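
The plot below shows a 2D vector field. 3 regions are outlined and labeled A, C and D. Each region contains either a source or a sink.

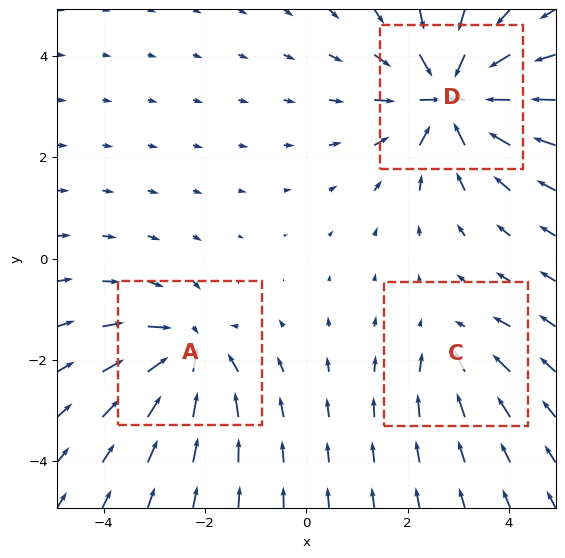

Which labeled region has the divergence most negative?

D

Divergence at each region's feature centre — A: about -4, C: about -2, D: about -6. Region D is most negative.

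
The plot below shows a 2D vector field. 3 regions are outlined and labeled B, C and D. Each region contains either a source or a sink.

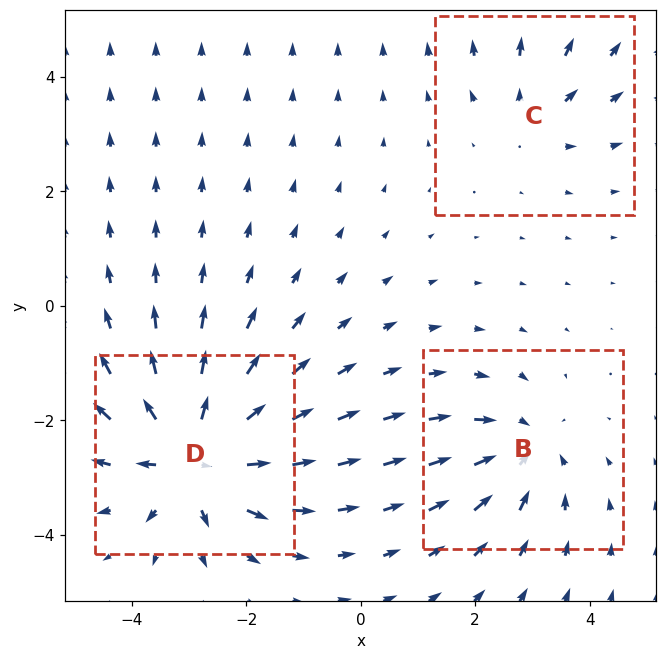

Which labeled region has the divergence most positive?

Divergence at each region's feature centre — B: about -3, C: about +2, D: about +6. Region D is most positive.

D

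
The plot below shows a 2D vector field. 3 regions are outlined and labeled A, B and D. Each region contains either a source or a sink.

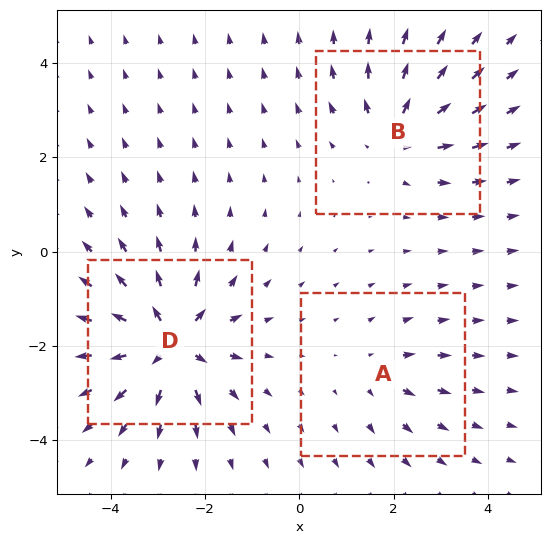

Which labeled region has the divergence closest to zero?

A

Divergence at each region's feature centre — A: about +2, B: about +4, D: about +6. Region A is closest to zero.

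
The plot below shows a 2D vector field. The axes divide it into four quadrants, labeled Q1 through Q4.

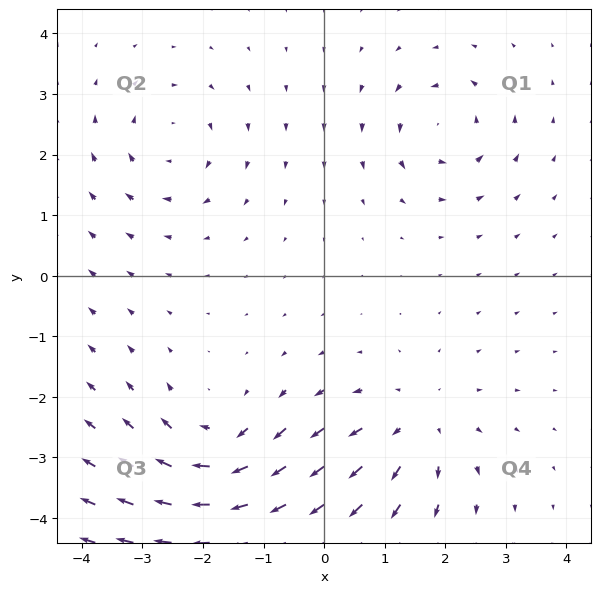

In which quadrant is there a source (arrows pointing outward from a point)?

The source sits at approximately (1.5, -2.5), which lies in quadrant Q4. The divergence there is about +3, positive as expected for a source.

Q4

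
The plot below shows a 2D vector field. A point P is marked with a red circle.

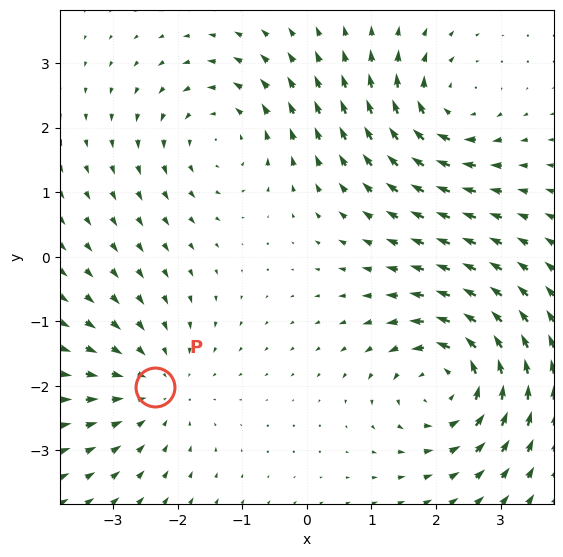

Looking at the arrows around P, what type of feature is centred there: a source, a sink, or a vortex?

At P (-2.3, -2.0) the arrows converge inward. Divergence about -3, curl ≈0 — negative divergence with near-zero curl is a sink.

sink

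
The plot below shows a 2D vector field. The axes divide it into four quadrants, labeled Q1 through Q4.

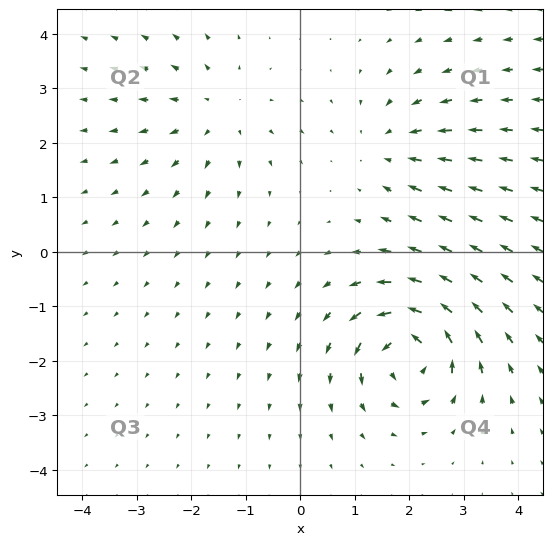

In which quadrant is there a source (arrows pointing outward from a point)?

The source sits at approximately (-1.5, 2.6), which lies in quadrant Q2. The divergence there is about +3, positive as expected for a source.

Q2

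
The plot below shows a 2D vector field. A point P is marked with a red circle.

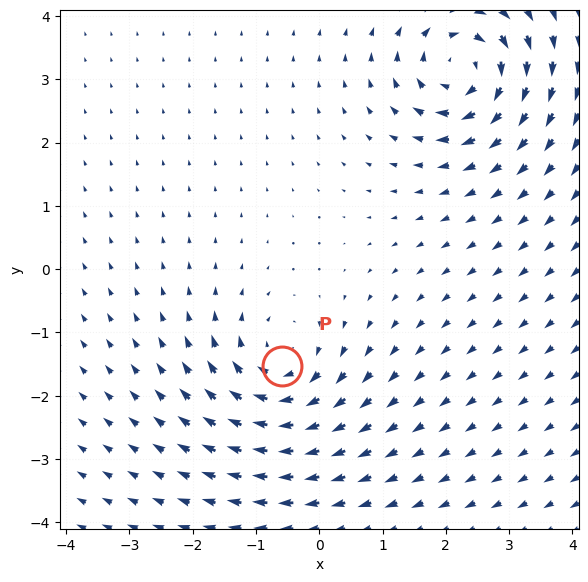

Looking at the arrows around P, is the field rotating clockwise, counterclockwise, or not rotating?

clockwise

Near P at (-0.6, -1.5) the arrows circulate clockwise. The curl (z-component) there is about -4; negative curl means clockwise rotation.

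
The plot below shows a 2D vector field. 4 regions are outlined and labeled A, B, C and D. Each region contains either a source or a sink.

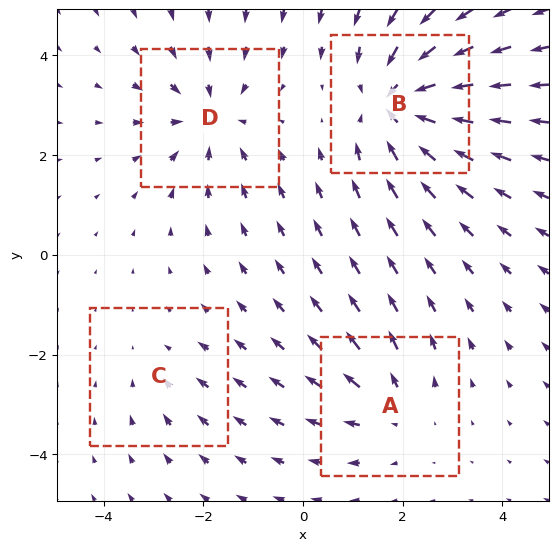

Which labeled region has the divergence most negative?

B

Divergence at each region's feature centre — A: about +3, B: about -6, C: about -2, D: about -4. Region B is most negative.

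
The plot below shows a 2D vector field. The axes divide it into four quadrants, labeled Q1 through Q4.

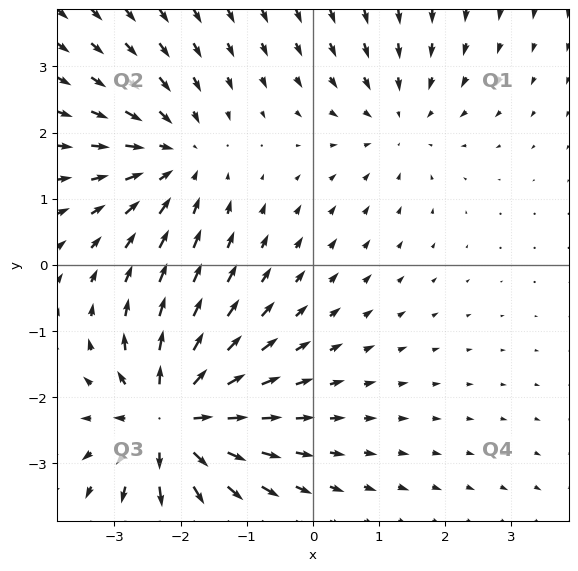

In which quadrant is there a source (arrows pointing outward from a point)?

The source sits at approximately (-2.1, -2.3), which lies in quadrant Q3. The divergence there is about +6, positive as expected for a source.

Q3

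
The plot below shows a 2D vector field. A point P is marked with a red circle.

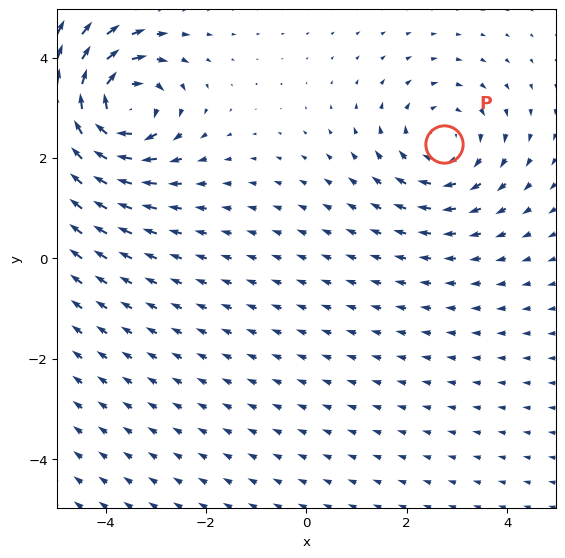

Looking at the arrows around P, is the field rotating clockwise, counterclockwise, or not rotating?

clockwise

Near P at (2.7, 2.3) the arrows circulate clockwise. The curl (z-component) there is about -3; negative curl means clockwise rotation.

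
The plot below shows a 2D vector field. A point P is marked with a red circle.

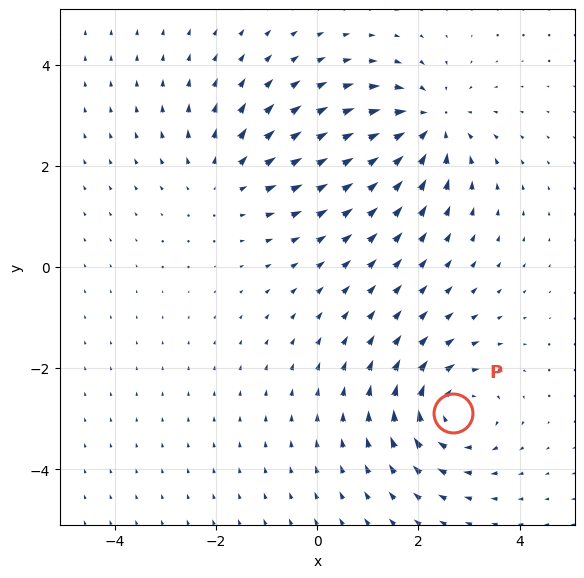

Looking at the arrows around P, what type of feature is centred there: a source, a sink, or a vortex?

At P (2.7, -2.9) the arrows circulate clockwise. Divergence ≈0, curl about -4 — near-zero divergence with nonzero curl is a vortex.

vortex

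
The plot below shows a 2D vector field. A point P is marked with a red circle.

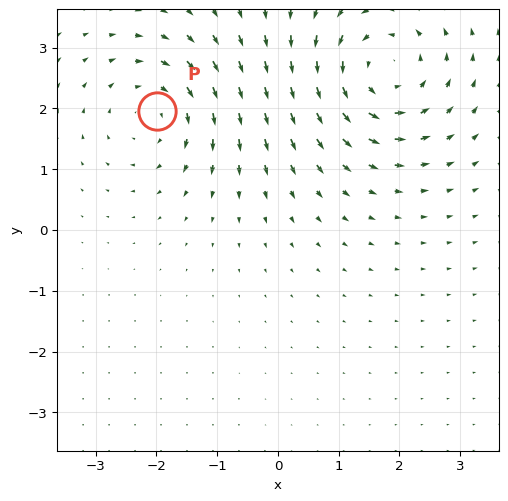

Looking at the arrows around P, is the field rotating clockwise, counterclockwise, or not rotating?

clockwise

Near P at (-2.0, 2.0) the arrows circulate clockwise. The curl (z-component) there is about -4; negative curl means clockwise rotation.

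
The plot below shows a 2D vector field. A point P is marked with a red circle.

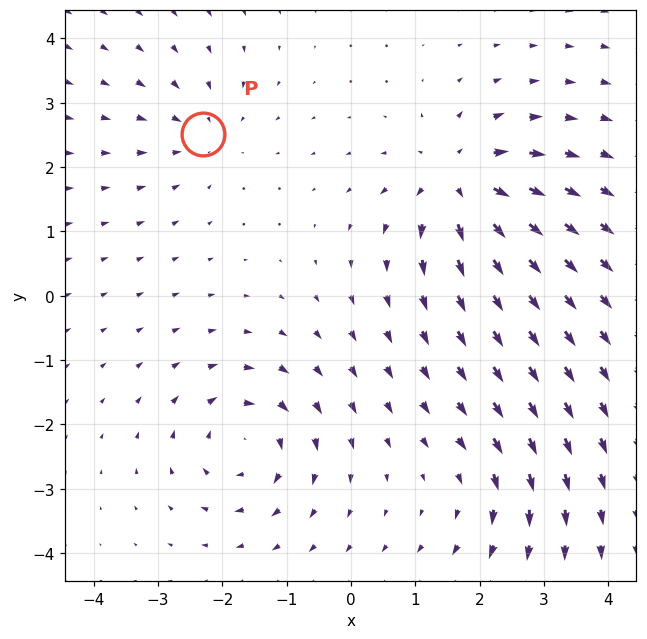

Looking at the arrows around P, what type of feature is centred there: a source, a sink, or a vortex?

sink

At P (-2.3, 2.5) the arrows converge inward. Divergence about -3, curl ≈0 — negative divergence with near-zero curl is a sink.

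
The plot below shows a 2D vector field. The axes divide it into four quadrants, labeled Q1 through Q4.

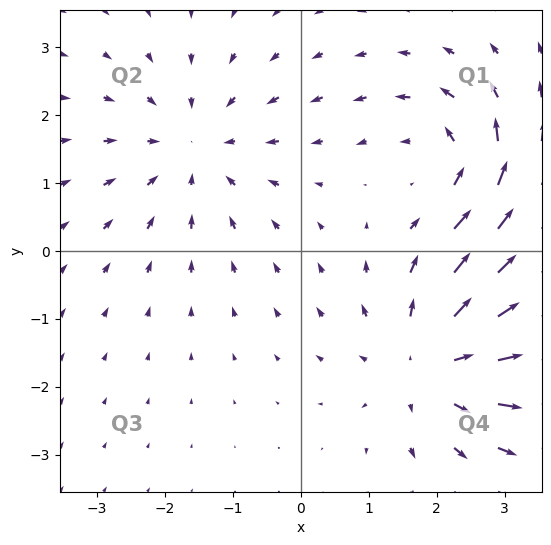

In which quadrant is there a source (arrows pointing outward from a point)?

Q4

The source sits at approximately (2.0, -1.6), which lies in quadrant Q4. The divergence there is about +3, positive as expected for a source.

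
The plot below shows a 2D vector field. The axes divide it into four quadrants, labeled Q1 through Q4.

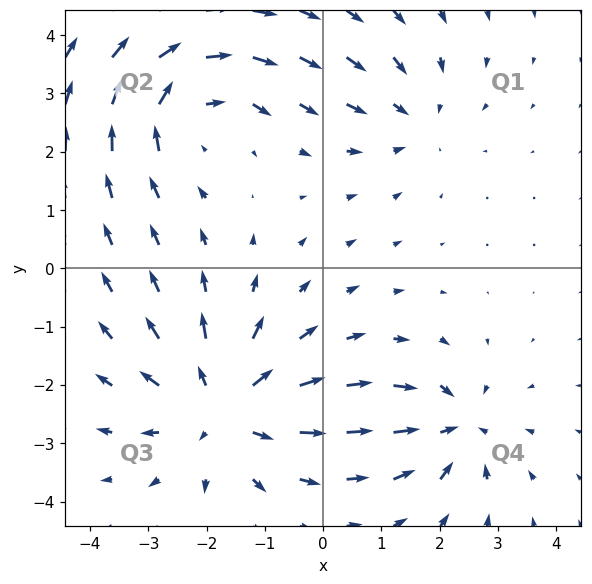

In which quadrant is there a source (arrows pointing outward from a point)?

The source sits at approximately (-1.7, -2.4), which lies in quadrant Q3. The divergence there is about +4, positive as expected for a source.

Q3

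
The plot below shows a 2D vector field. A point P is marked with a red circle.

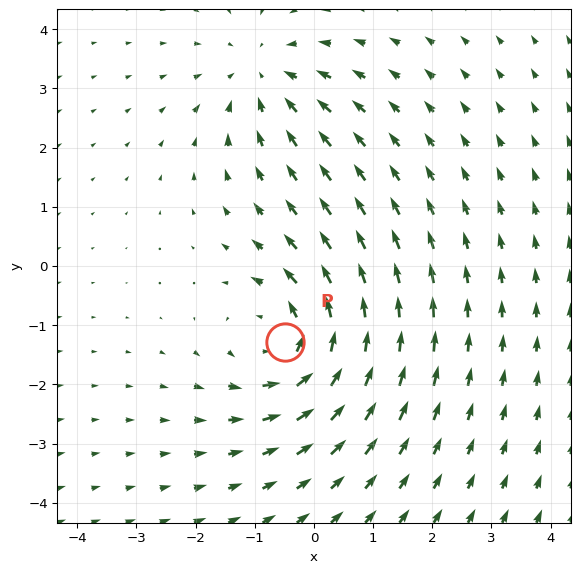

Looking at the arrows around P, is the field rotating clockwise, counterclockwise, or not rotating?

Near P at (-0.5, -1.3) the arrows circulate counterclockwise. The curl (z-component) there is about +3; positive curl means counterclockwise rotation.

counterclockwise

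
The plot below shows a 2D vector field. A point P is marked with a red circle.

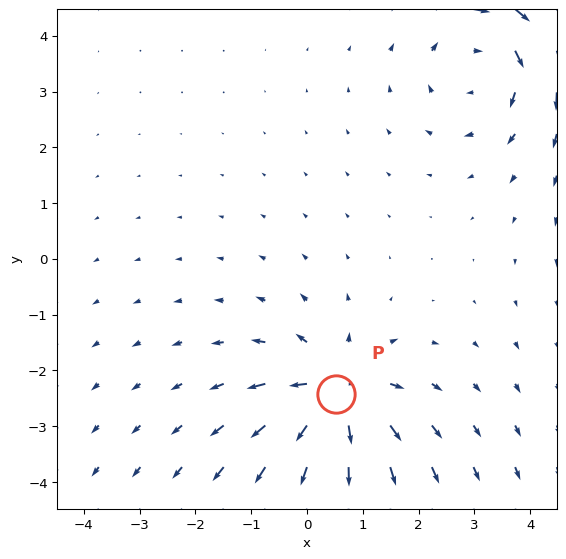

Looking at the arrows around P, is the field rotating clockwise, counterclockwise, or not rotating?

Near P at (0.5, -2.4) the arrows show no circulation. The curl there is ≈0.

not rotating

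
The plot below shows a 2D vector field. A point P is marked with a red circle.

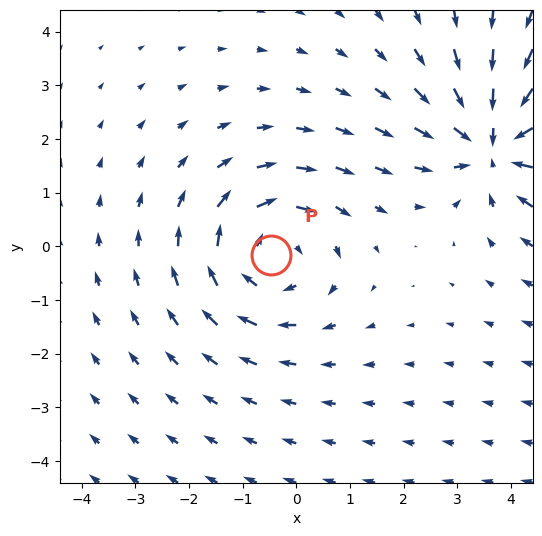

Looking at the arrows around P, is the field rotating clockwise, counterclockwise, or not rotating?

clockwise

Near P at (-0.5, -0.2) the arrows circulate clockwise. The curl (z-component) there is about -3; negative curl means clockwise rotation.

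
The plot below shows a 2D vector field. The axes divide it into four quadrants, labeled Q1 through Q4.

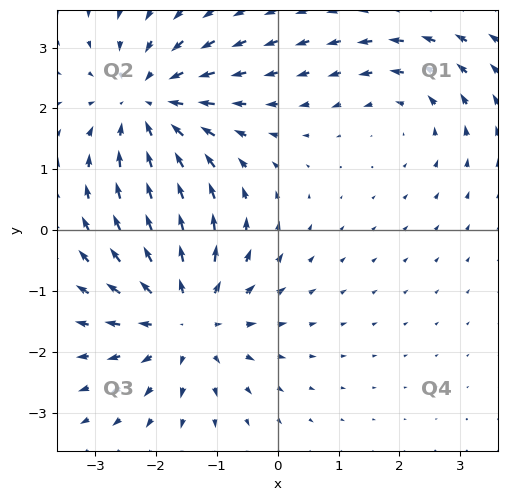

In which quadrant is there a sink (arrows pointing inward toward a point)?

Q2

The sink sits at approximately (-2.1, 2.1), which lies in quadrant Q2. The divergence there is about -4, negative as expected for a sink.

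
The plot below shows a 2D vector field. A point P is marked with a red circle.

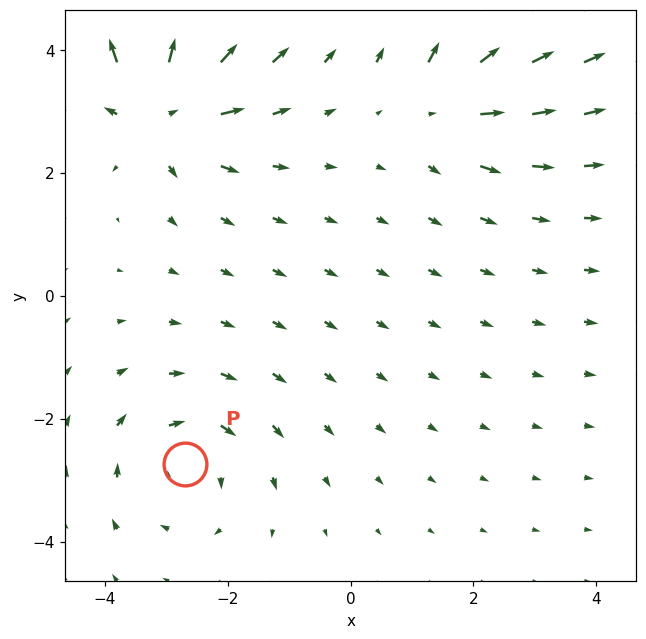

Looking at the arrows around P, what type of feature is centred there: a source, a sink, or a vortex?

At P (-2.7, -2.7) the arrows circulate clockwise. Divergence ≈0, curl about -3 — near-zero divergence with nonzero curl is a vortex.

vortex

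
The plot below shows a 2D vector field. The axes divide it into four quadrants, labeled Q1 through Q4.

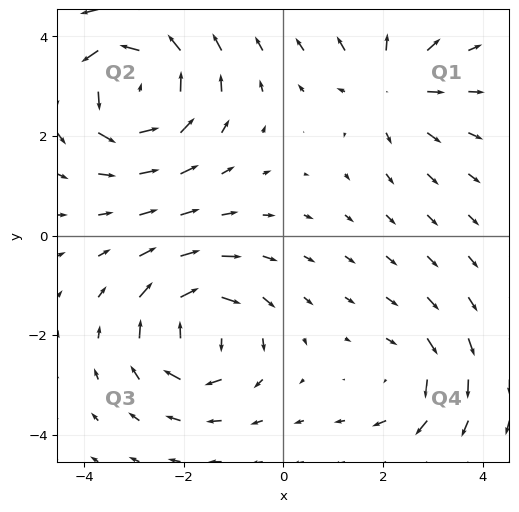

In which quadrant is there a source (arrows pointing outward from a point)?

Q1

The source sits at approximately (2.2, 3.0), which lies in quadrant Q1. The divergence there is about +3, positive as expected for a source.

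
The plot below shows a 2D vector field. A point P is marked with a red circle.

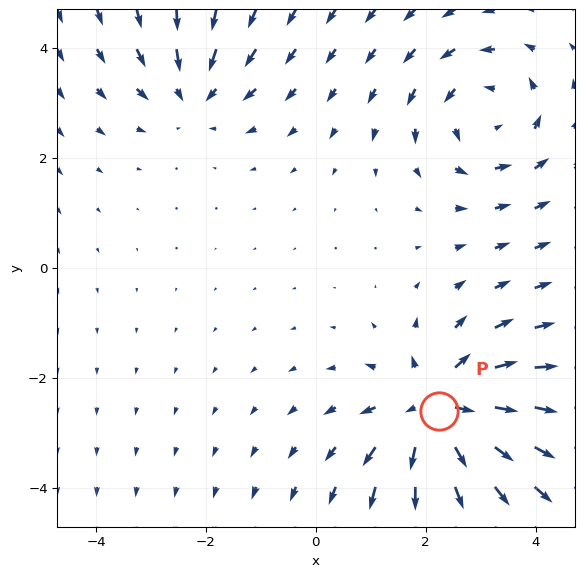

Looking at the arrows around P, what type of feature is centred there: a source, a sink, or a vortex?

source

At P (2.2, -2.6) the arrows spread outward. Divergence about +5, curl ≈0 — positive divergence with near-zero curl is a source.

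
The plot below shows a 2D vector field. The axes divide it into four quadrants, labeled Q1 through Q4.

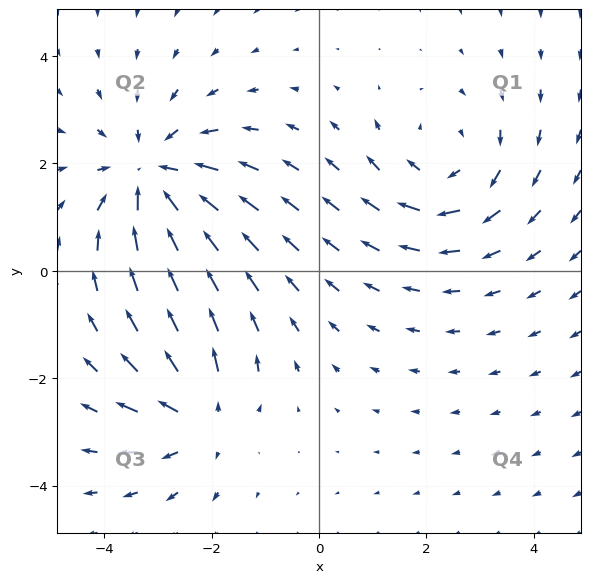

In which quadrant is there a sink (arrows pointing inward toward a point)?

The sink sits at approximately (-3.1, 1.8), which lies in quadrant Q2. The divergence there is about -3, negative as expected for a sink.

Q2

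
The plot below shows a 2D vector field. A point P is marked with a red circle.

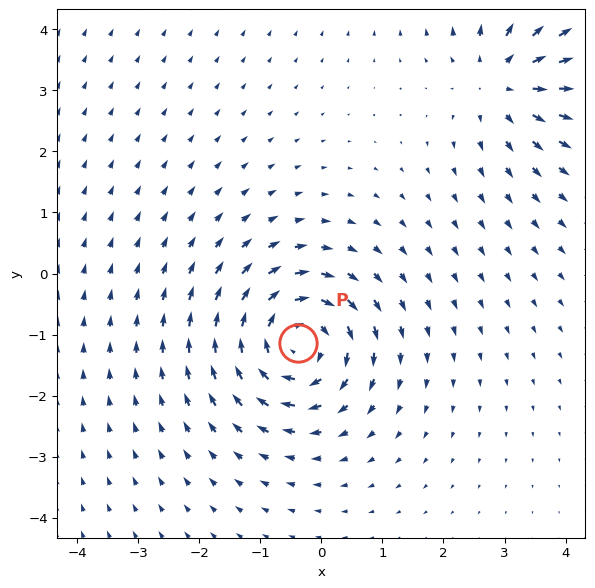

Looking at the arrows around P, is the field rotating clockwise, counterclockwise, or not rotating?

Near P at (-0.4, -1.1) the arrows circulate clockwise. The curl (z-component) there is about -5; negative curl means clockwise rotation.

clockwise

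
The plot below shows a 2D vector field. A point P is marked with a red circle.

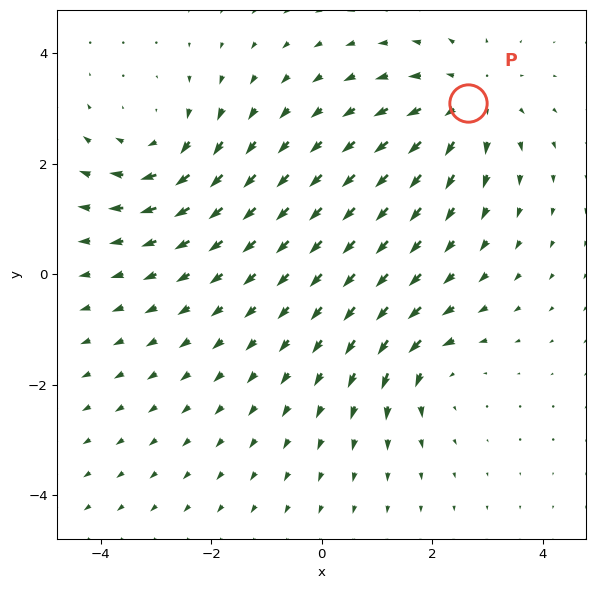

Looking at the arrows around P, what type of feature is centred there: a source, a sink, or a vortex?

At P (2.6, 3.1) the arrows spread outward. Divergence about +4, curl ≈0 — positive divergence with near-zero curl is a source.

source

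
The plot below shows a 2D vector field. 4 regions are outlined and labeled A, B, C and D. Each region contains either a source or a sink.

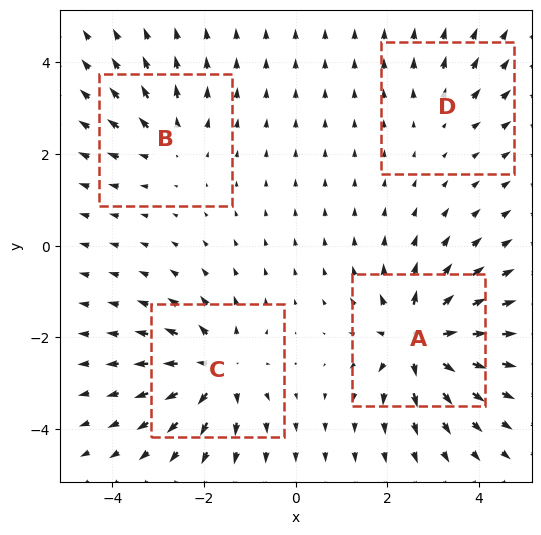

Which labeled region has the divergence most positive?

A

Divergence at each region's feature centre — A: about +8, B: about +4, C: about +6, D: about +2. Region A is most positive.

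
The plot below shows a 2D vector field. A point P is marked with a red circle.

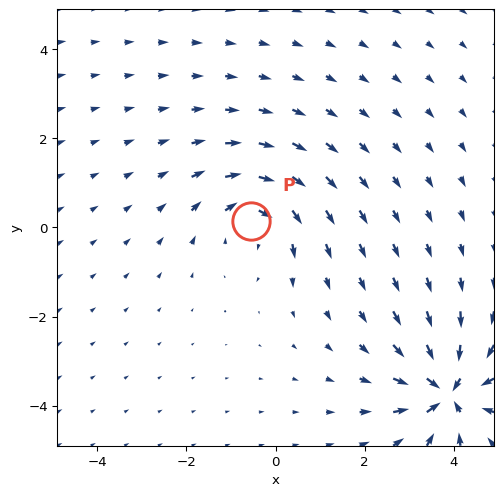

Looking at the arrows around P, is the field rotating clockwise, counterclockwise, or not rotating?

Near P at (-0.5, 0.1) the arrows circulate clockwise. The curl (z-component) there is about -4; negative curl means clockwise rotation.

clockwise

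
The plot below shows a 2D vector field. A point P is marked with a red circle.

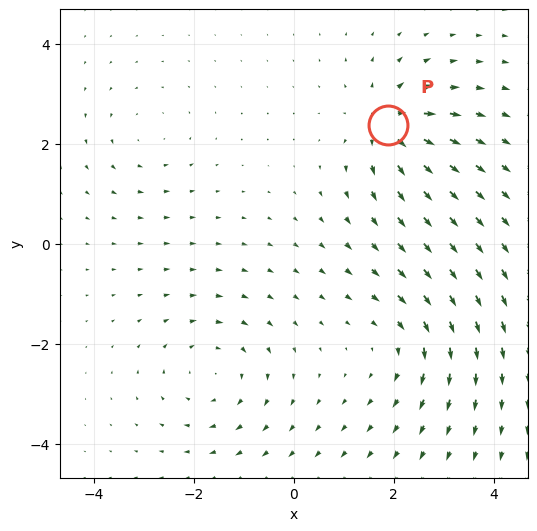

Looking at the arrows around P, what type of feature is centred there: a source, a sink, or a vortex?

At P (1.9, 2.4) the arrows spread outward. Divergence about +7, curl ≈0 — positive divergence with near-zero curl is a source.

source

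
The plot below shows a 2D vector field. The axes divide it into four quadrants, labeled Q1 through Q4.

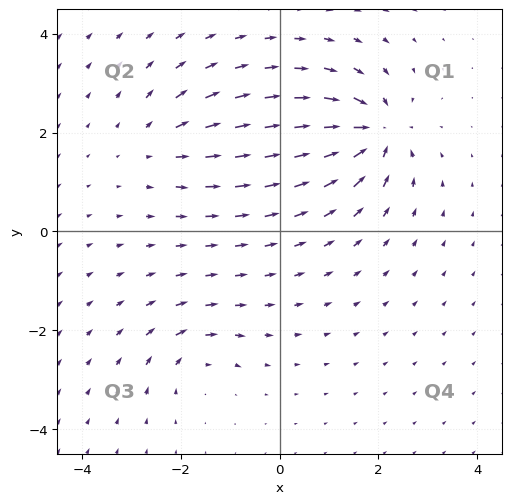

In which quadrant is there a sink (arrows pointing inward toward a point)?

Q1

The sink sits at approximately (1.9, 2.0), which lies in quadrant Q1. The divergence there is about -7, negative as expected for a sink.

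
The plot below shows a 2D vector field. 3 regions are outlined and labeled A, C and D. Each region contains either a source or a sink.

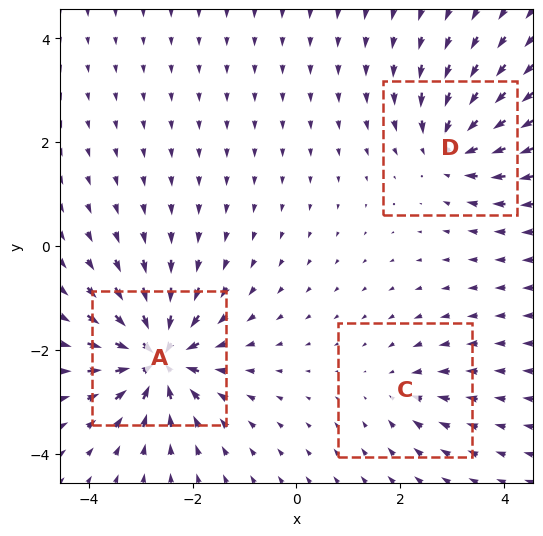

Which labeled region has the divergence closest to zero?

Divergence at each region's feature centre — A: about -7, C: about -2, D: about -4. Region C is closest to zero.

C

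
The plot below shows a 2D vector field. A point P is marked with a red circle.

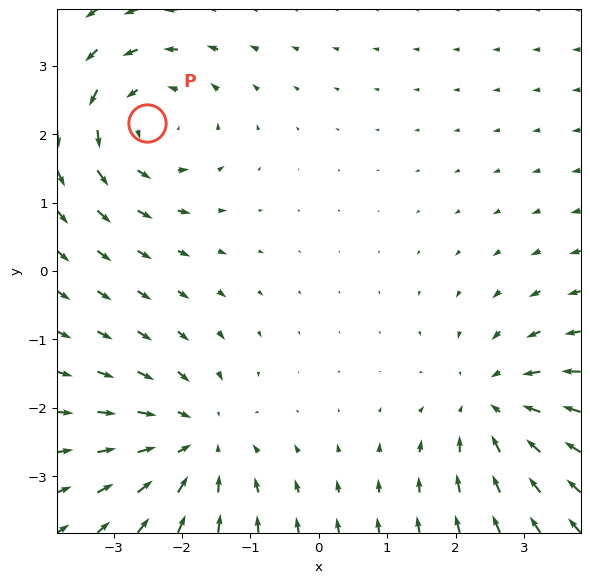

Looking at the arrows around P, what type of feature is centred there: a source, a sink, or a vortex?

vortex

At P (-2.5, 2.2) the arrows circulate counterclockwise. Divergence ≈0, curl about +4 — near-zero divergence with nonzero curl is a vortex.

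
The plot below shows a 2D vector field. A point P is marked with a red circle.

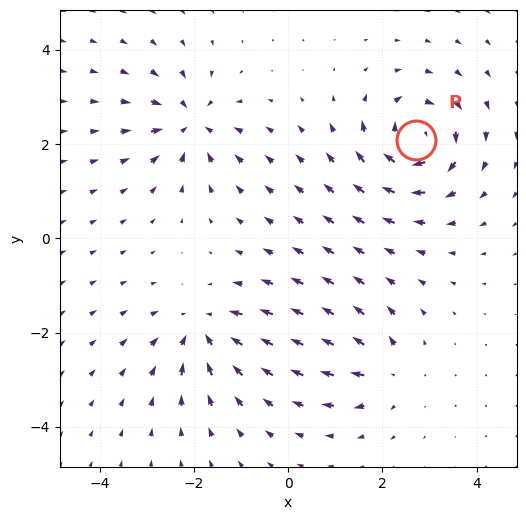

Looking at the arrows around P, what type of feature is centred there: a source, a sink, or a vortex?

vortex

At P (2.7, 2.1) the arrows circulate clockwise. Divergence ≈0, curl about -6 — near-zero divergence with nonzero curl is a vortex.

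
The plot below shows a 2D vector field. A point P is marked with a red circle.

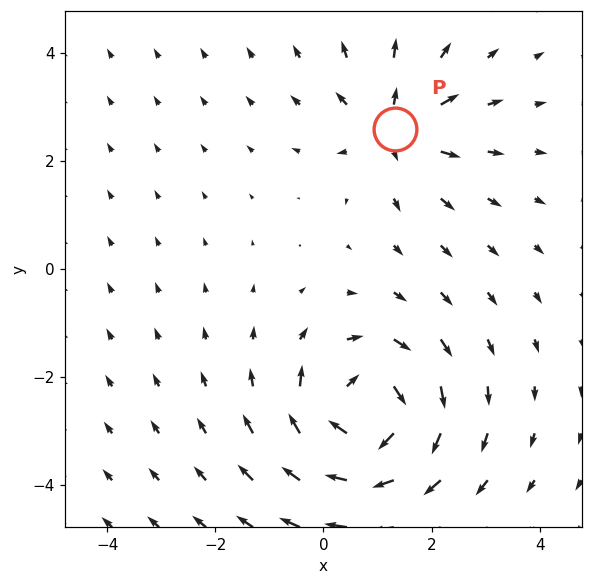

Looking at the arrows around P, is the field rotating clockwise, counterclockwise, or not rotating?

not rotating

Near P at (1.3, 2.6) the arrows show no circulation. The curl there is ≈0.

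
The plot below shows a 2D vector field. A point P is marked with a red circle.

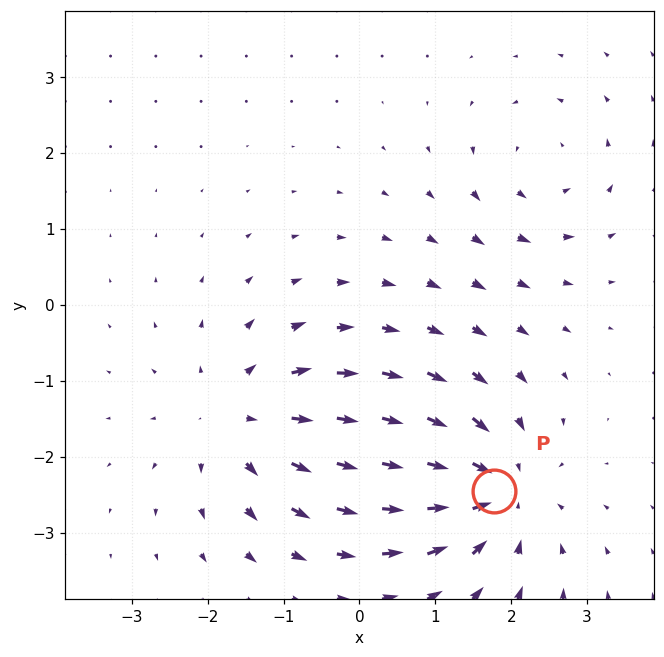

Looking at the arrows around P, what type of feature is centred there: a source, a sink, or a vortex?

sink

At P (1.8, -2.4) the arrows converge inward. Divergence about -5, curl ≈0 — negative divergence with near-zero curl is a sink.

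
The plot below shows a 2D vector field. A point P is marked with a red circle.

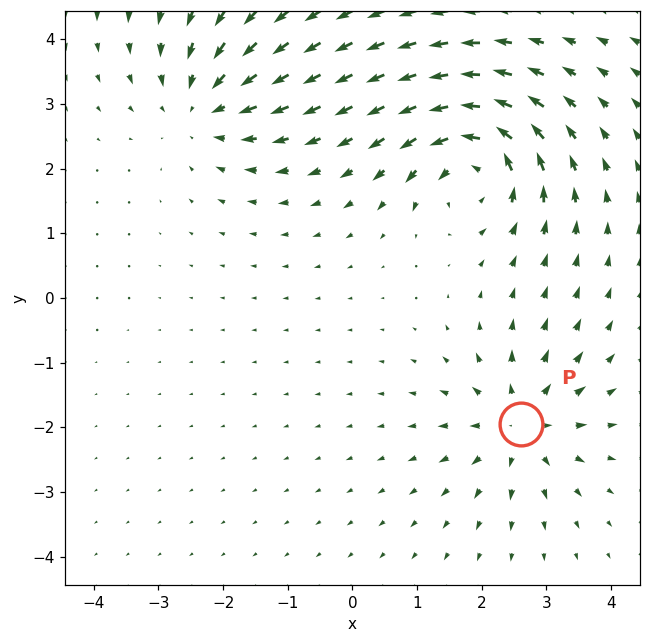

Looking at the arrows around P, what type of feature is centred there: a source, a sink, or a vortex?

source

At P (2.6, -2.0) the arrows spread outward. Divergence about +4, curl ≈0 — positive divergence with near-zero curl is a source.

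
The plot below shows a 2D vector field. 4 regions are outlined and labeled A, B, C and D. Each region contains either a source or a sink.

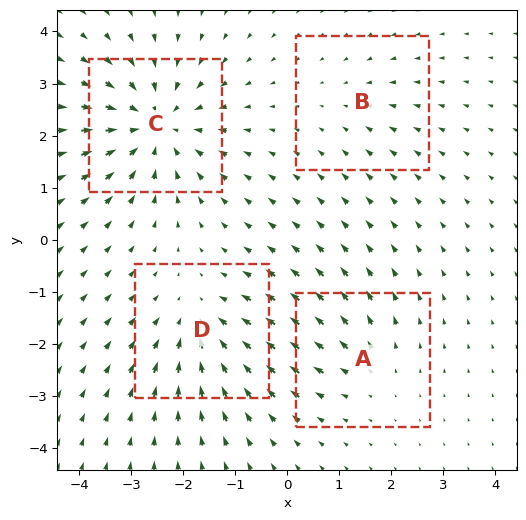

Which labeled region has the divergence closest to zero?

B

Divergence at each region's feature centre — A: about +3, B: about -2, C: about -7, D: about -4. Region B is closest to zero.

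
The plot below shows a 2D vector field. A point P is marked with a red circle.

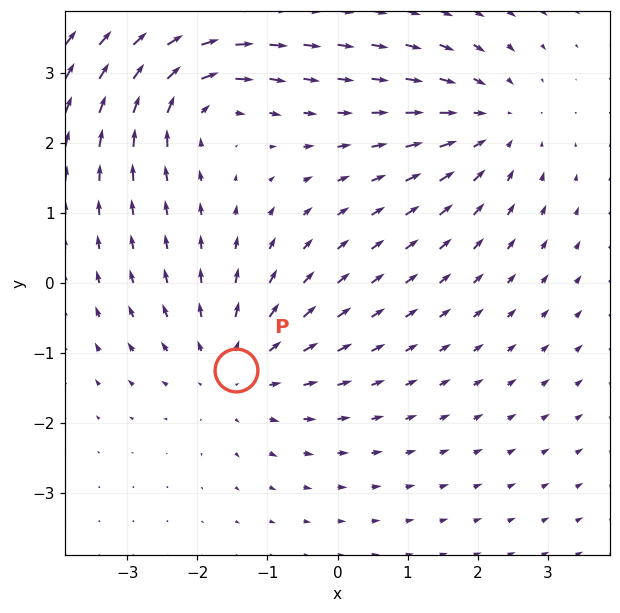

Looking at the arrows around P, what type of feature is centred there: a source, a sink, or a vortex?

source

At P (-1.5, -1.2) the arrows spread outward. Divergence about +3, curl ≈0 — positive divergence with near-zero curl is a source.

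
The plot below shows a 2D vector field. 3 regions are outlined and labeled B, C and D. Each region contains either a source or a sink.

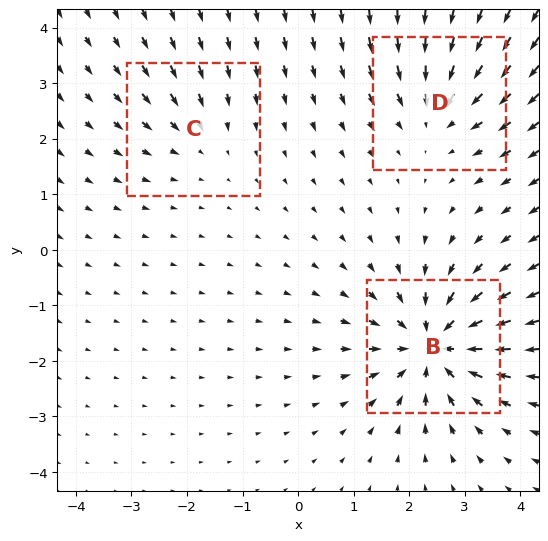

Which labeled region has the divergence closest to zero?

Divergence at each region's feature centre — B: about -6, C: about -2, D: about -4. Region C is closest to zero.

C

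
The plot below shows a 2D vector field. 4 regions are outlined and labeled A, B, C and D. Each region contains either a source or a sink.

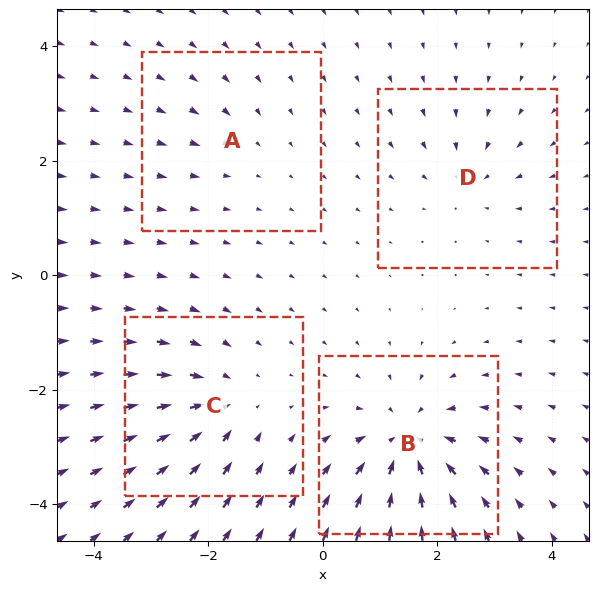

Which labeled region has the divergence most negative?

B

Divergence at each region's feature centre — A: about -2, B: about -8, C: about -5, D: about -4. Region B is most negative.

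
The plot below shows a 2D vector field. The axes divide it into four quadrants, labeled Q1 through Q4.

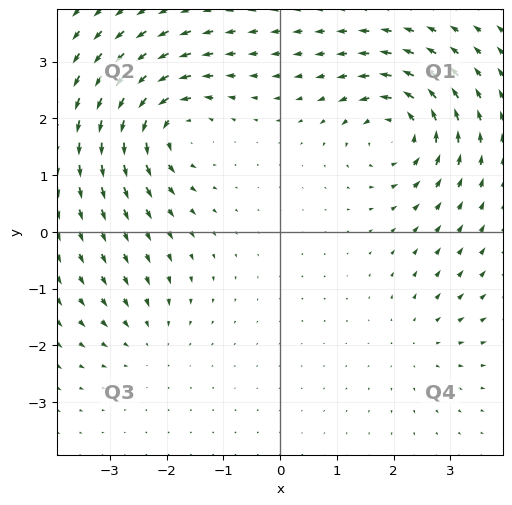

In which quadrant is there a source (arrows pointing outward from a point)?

The source sits at approximately (2.4, -1.9), which lies in quadrant Q4. The divergence there is about +3, positive as expected for a source.

Q4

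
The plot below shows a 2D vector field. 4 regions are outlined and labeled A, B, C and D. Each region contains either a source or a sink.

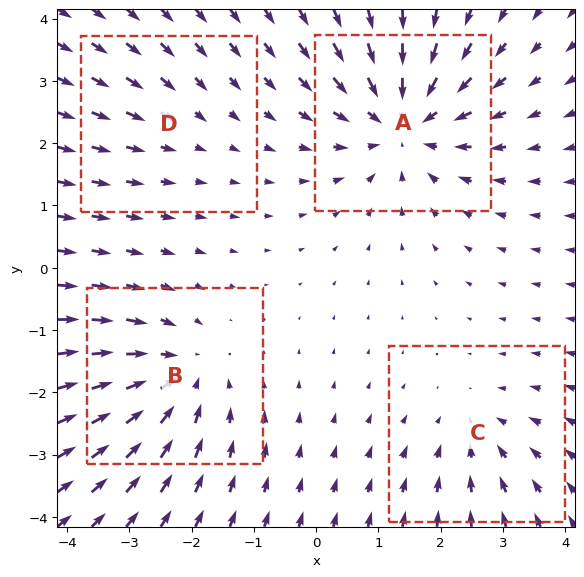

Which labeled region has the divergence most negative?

Divergence at each region's feature centre — A: about -6, B: about -5, C: about -3, D: about -2. Region A is most negative.

A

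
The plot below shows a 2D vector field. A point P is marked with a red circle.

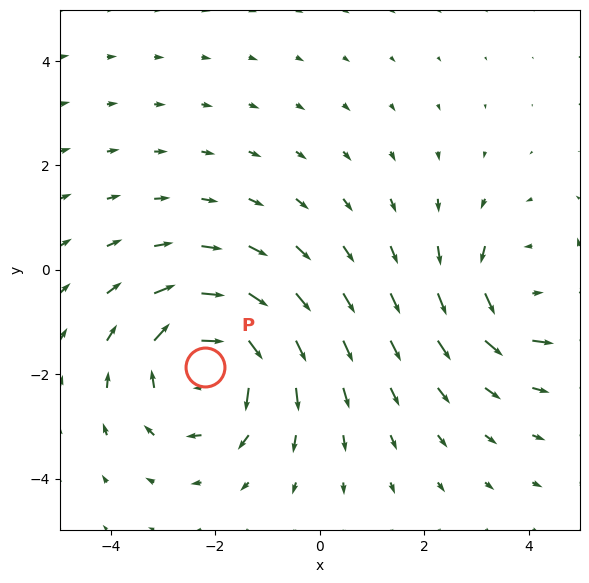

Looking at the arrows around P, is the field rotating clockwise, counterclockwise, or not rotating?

clockwise

Near P at (-2.2, -1.9) the arrows circulate clockwise. The curl (z-component) there is about -4; negative curl means clockwise rotation.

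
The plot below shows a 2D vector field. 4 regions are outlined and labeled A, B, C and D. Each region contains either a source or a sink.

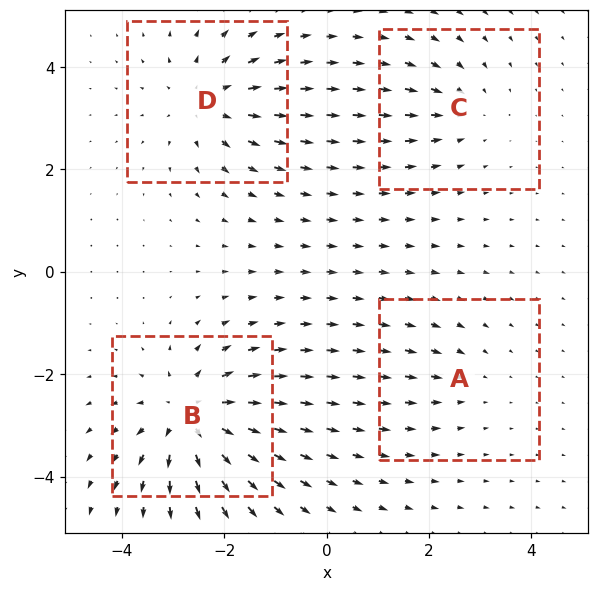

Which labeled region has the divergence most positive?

B

Divergence at each region's feature centre — A: about -2, B: about +6, C: about -3, D: about +5. Region B is most positive.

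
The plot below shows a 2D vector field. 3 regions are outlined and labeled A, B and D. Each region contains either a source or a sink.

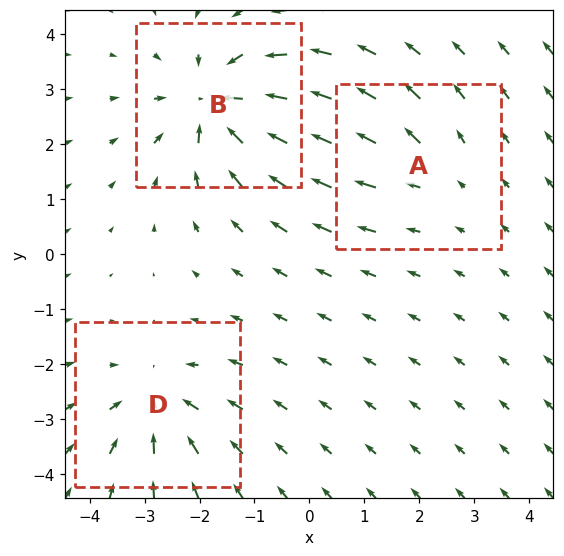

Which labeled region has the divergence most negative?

B

Divergence at each region's feature centre — A: about +2, B: about -5, D: about -4. Region B is most negative.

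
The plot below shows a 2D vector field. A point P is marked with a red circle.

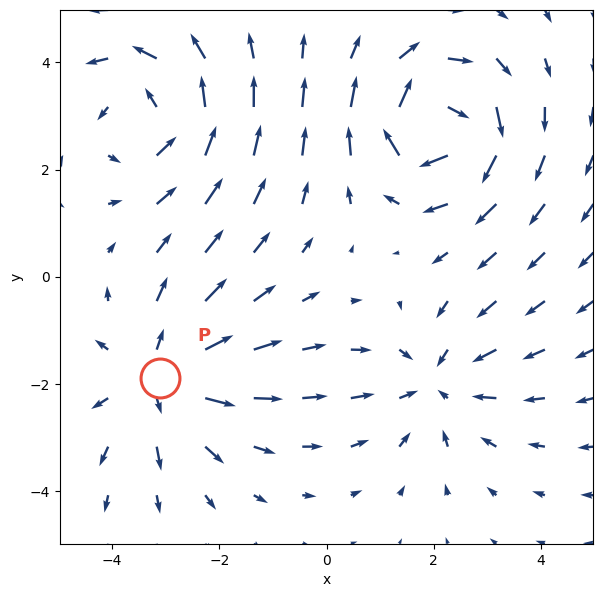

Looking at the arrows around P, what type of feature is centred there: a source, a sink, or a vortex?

source

At P (-3.1, -1.9) the arrows spread outward. Divergence about +4, curl ≈0 — positive divergence with near-zero curl is a source.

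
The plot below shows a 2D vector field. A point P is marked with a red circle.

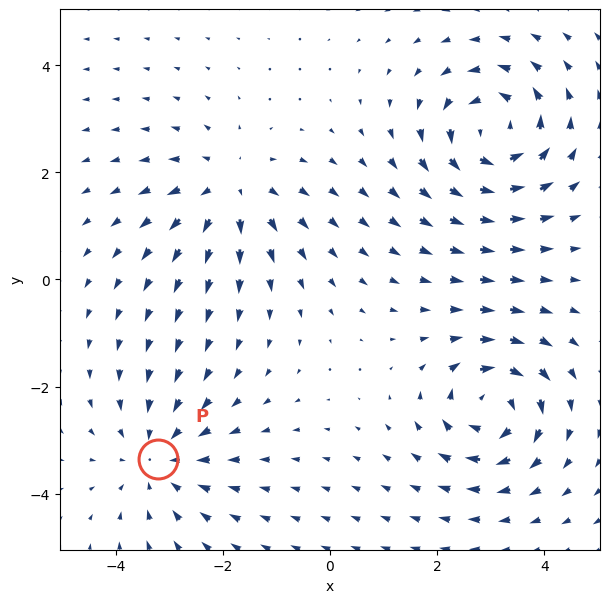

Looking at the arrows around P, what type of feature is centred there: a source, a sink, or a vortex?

sink

At P (-3.2, -3.3) the arrows converge inward. Divergence about -3, curl ≈0 — negative divergence with near-zero curl is a sink.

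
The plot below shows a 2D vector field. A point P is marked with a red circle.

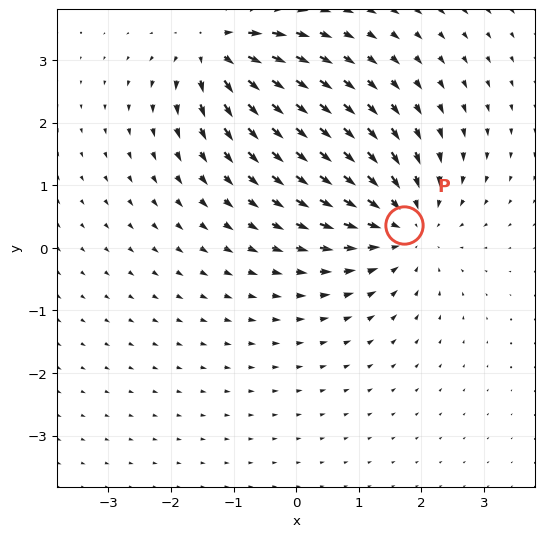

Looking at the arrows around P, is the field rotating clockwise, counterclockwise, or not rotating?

Near P at (1.7, 0.4) the arrows show no circulation. The curl there is ≈0.

not rotating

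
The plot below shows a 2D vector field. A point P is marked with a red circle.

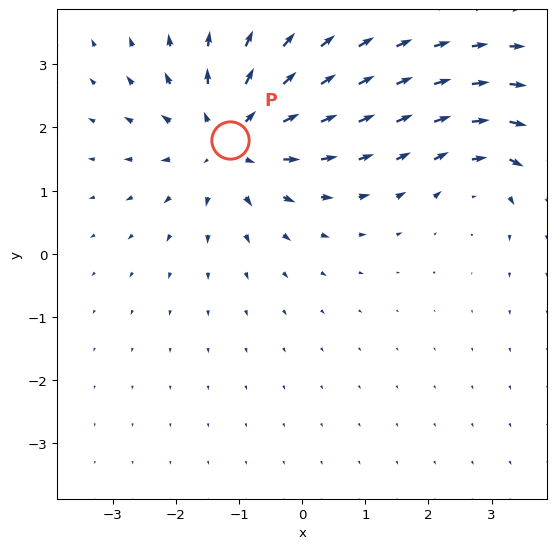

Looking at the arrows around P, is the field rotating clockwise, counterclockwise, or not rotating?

not rotating

Near P at (-1.1, 1.8) the arrows show no circulation. The curl there is ≈0.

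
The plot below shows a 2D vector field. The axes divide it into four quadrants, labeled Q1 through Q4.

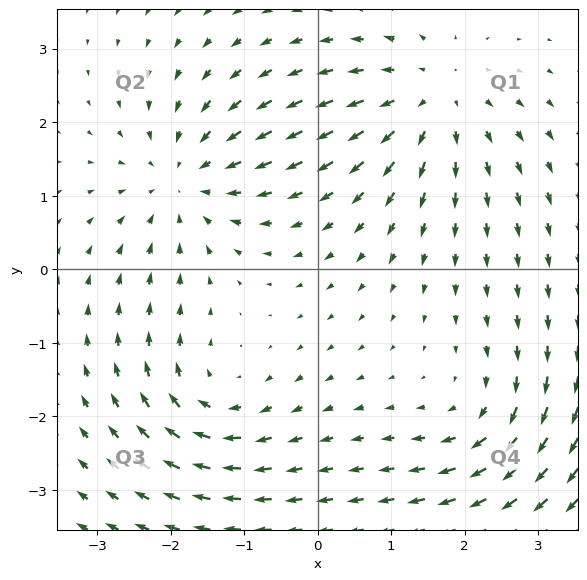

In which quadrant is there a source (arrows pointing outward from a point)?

The source sits at approximately (1.6, 2.3), which lies in quadrant Q1. The divergence there is about +4, positive as expected for a source.

Q1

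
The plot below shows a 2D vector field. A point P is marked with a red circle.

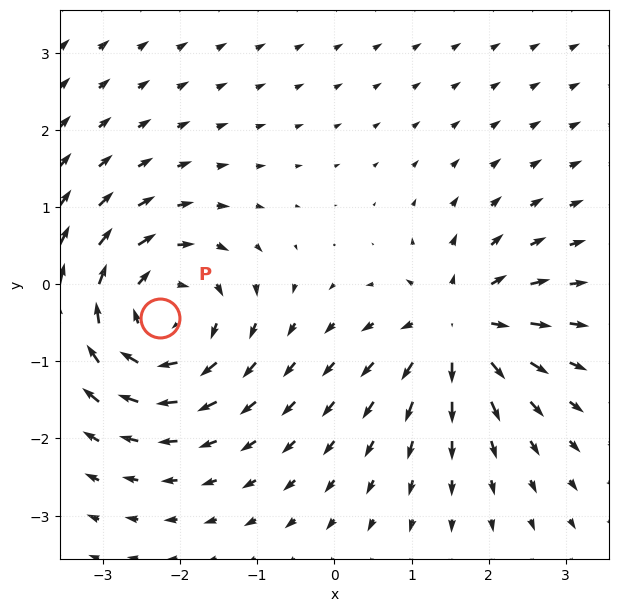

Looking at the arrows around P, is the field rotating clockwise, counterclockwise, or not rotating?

clockwise

Near P at (-2.3, -0.4) the arrows circulate clockwise. The curl (z-component) there is about -5; negative curl means clockwise rotation.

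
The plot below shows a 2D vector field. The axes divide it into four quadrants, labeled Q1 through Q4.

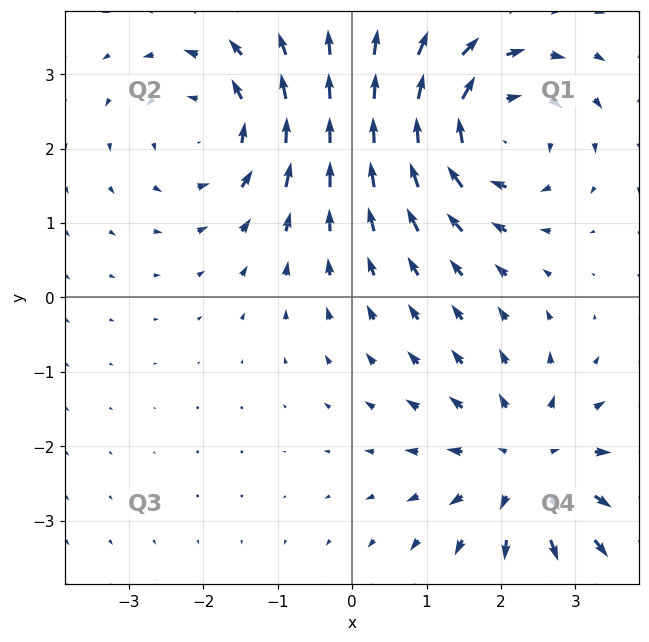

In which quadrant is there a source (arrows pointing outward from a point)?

Q4

The source sits at approximately (2.4, -2.3), which lies in quadrant Q4. The divergence there is about +4, positive as expected for a source.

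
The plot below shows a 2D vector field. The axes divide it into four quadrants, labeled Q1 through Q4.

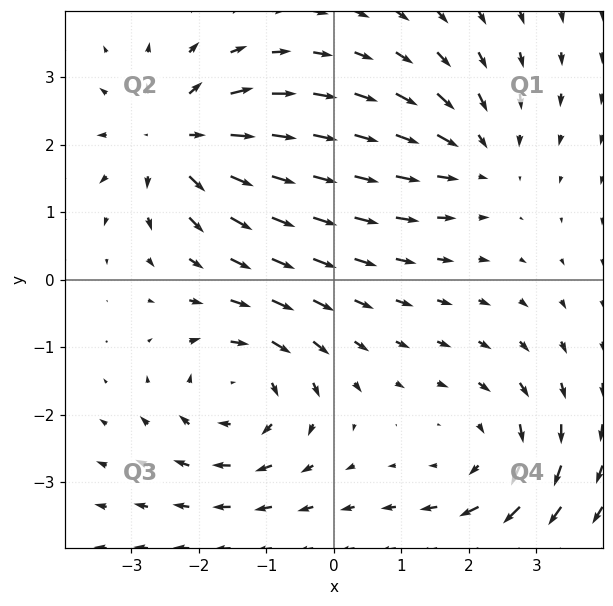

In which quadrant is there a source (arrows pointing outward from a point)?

Q2

The source sits at approximately (-2.3, 2.1), which lies in quadrant Q2. The divergence there is about +6, positive as expected for a source.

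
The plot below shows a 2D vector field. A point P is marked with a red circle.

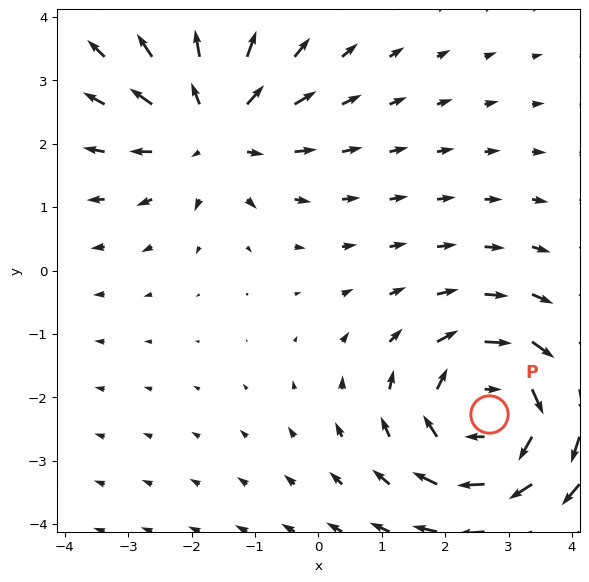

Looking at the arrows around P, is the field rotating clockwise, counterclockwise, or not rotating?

Near P at (2.7, -2.3) the arrows circulate clockwise. The curl (z-component) there is about -4; negative curl means clockwise rotation.

clockwise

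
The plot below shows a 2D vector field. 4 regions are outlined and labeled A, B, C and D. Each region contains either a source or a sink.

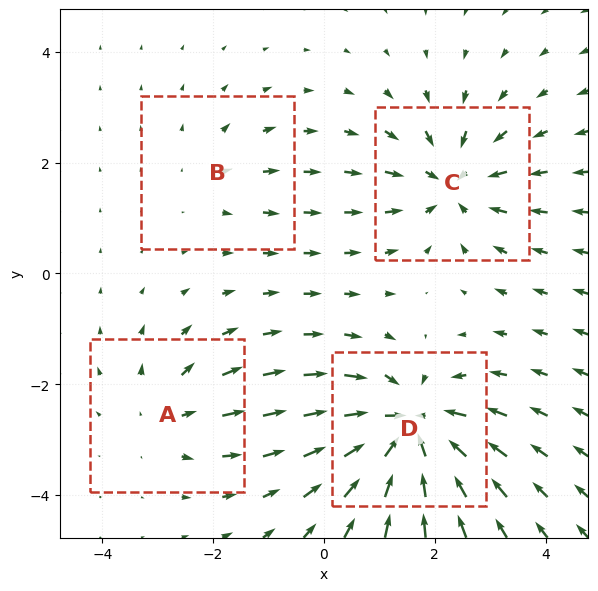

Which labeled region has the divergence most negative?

D

Divergence at each region's feature centre — A: about +3, B: about +2, C: about -5, D: about -7. Region D is most negative.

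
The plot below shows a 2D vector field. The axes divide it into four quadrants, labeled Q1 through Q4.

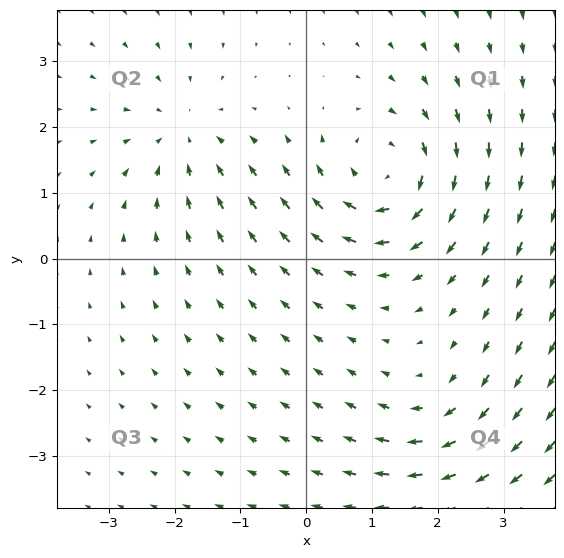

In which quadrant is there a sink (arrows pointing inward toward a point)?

The sink sits at approximately (-1.9, 1.9), which lies in quadrant Q2. The divergence there is about -3, negative as expected for a sink.

Q2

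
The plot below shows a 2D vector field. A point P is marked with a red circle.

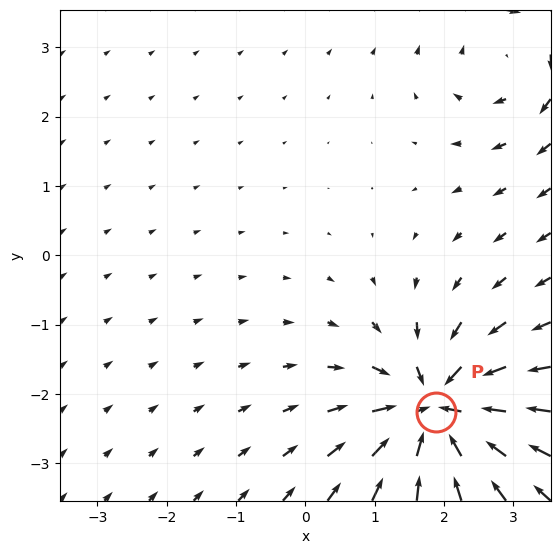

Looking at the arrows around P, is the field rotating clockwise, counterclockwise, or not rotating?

Near P at (1.9, -2.3) the arrows show no circulation. The curl there is ≈0.

not rotating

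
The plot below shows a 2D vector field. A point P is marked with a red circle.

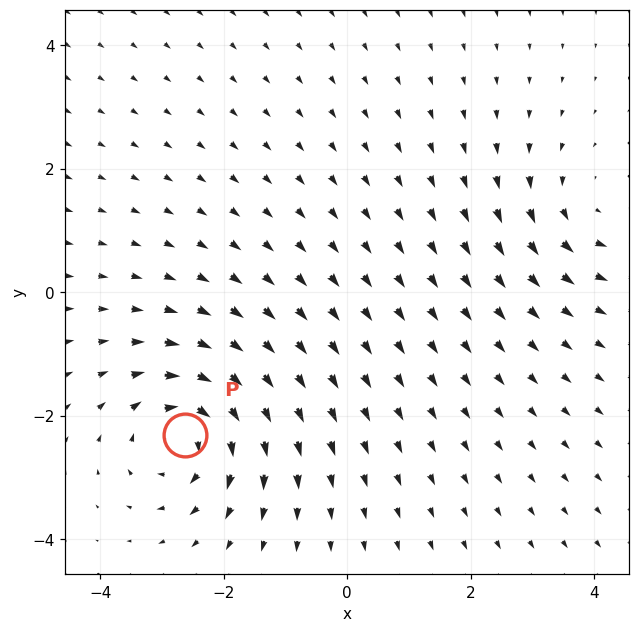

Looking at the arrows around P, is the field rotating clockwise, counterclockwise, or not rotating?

Near P at (-2.6, -2.3) the arrows circulate clockwise. The curl (z-component) there is about -4; negative curl means clockwise rotation.

clockwise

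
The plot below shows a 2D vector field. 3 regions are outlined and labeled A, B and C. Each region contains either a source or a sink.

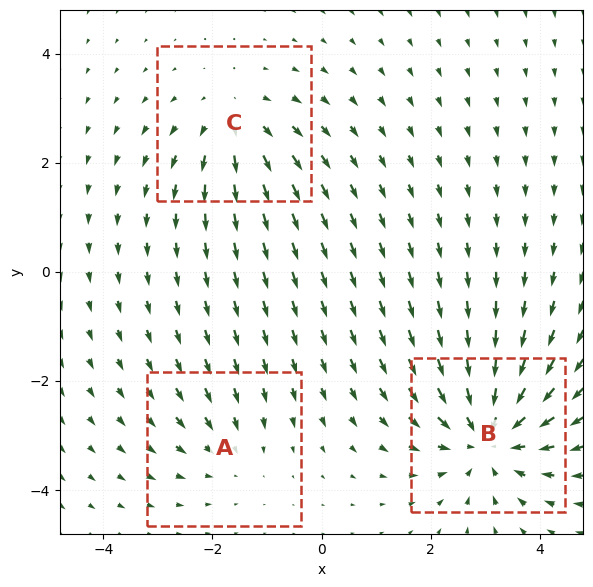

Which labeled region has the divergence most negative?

B

Divergence at each region's feature centre — A: about -2, B: about -5, C: about +3. Region B is most negative.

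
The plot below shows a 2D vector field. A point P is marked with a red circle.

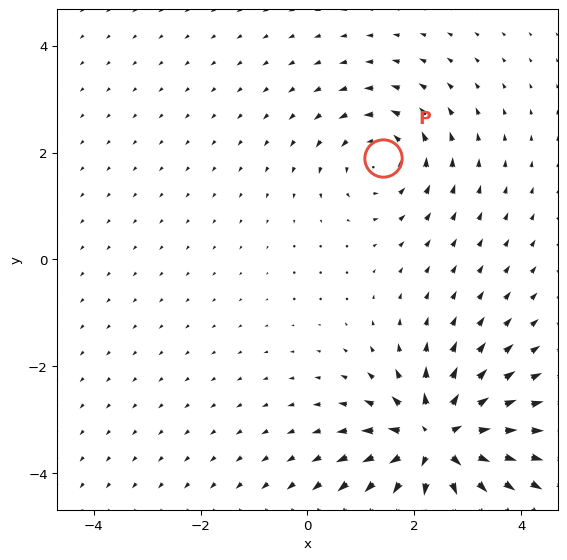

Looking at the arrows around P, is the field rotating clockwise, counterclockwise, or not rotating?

counterclockwise

Near P at (1.4, 1.9) the arrows circulate counterclockwise. The curl (z-component) there is about +3; positive curl means counterclockwise rotation.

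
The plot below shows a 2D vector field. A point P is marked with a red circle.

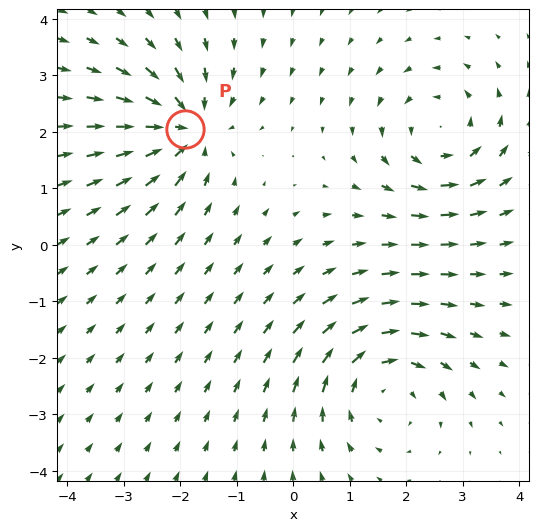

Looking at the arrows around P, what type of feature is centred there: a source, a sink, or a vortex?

sink

At P (-1.9, 2.1) the arrows converge inward. Divergence about -6, curl ≈0 — negative divergence with near-zero curl is a sink.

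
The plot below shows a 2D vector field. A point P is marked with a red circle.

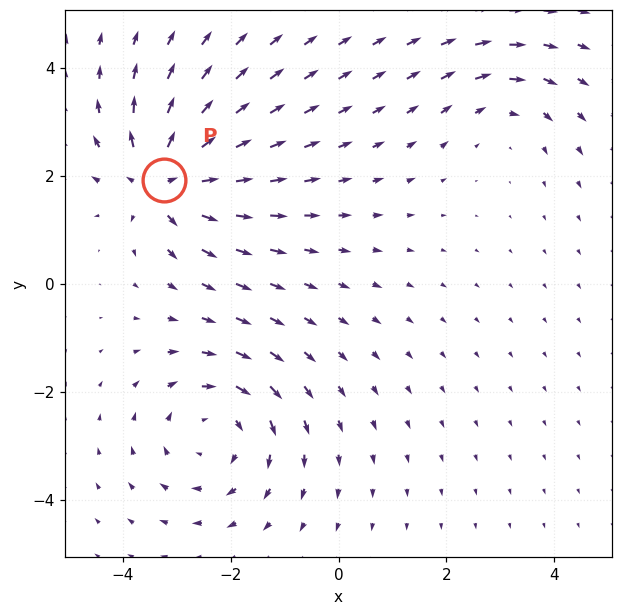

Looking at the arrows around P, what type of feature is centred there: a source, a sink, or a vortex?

source

At P (-3.2, 1.9) the arrows spread outward. Divergence about +6, curl ≈0 — positive divergence with near-zero curl is a source.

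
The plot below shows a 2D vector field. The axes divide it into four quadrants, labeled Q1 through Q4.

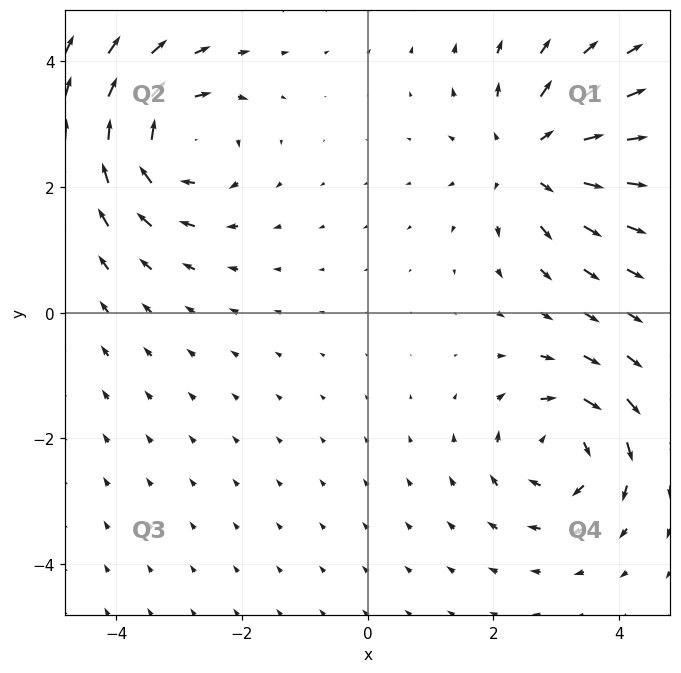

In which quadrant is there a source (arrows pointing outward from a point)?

Q1

The source sits at approximately (2.6, 2.5), which lies in quadrant Q1. The divergence there is about +4, positive as expected for a source.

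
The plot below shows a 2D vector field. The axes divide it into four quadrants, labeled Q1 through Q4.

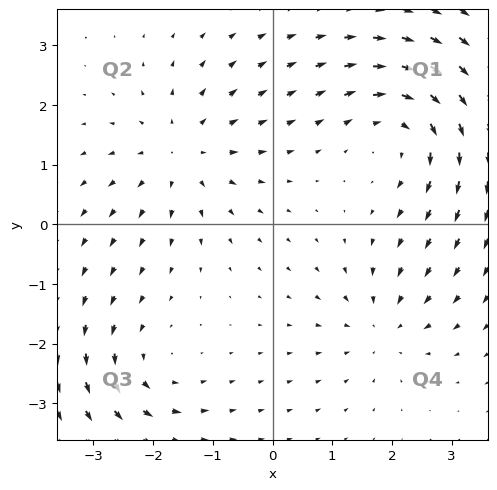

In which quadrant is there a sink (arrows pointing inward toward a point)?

The sink sits at approximately (1.8, -1.7), which lies in quadrant Q4. The divergence there is about -3, negative as expected for a sink.

Q4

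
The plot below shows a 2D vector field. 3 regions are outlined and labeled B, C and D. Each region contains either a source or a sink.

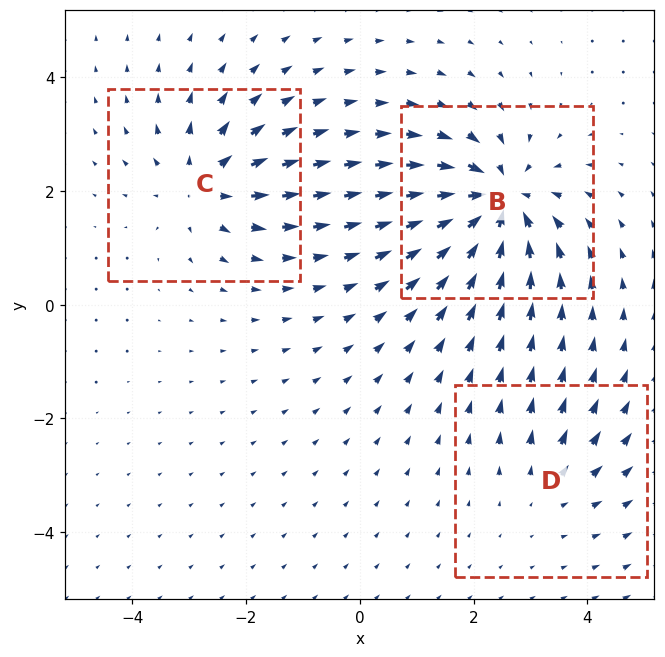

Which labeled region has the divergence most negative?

B

Divergence at each region's feature centre — B: about -6, C: about +4, D: about +2. Region B is most negative.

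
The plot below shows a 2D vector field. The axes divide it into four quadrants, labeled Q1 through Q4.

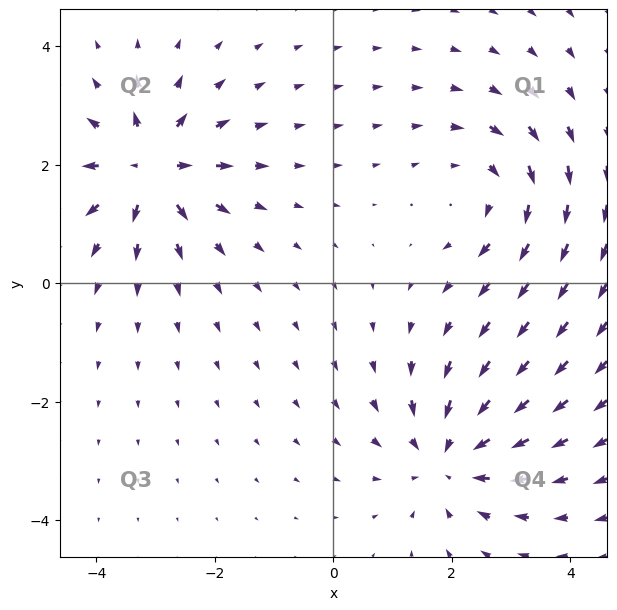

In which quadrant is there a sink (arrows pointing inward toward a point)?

The sink sits at approximately (1.9, -3.0), which lies in quadrant Q4. The divergence there is about -4, negative as expected for a sink.

Q4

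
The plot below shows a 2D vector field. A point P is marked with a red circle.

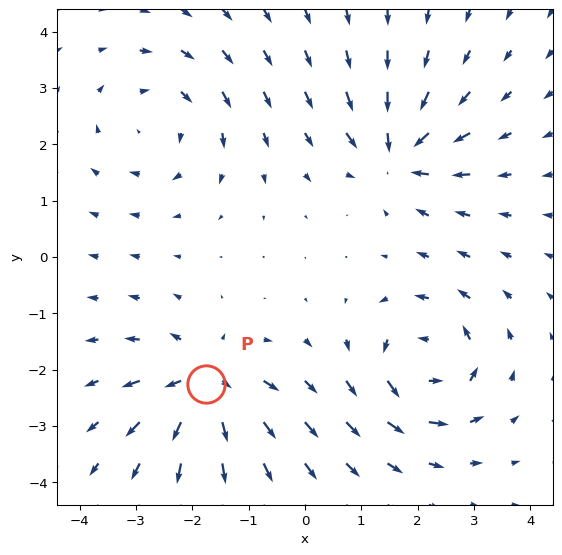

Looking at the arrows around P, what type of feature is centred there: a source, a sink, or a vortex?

source

At P (-1.8, -2.3) the arrows spread outward. Divergence about +6, curl ≈0 — positive divergence with near-zero curl is a source.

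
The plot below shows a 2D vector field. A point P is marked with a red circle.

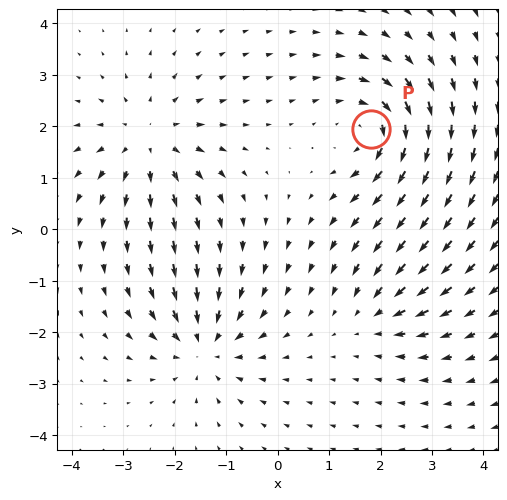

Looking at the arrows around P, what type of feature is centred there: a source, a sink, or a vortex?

vortex

At P (1.8, 1.9) the arrows circulate clockwise. Divergence ≈0, curl about -5 — near-zero divergence with nonzero curl is a vortex.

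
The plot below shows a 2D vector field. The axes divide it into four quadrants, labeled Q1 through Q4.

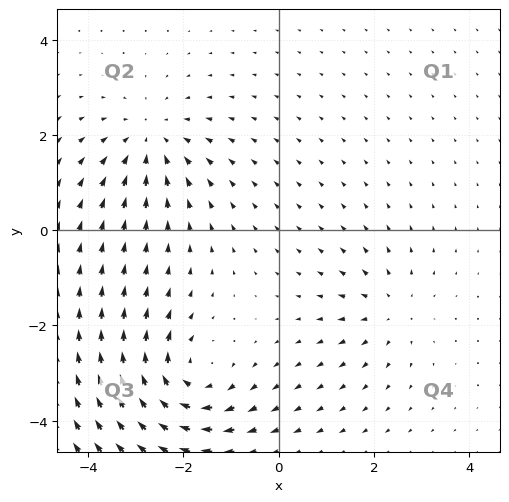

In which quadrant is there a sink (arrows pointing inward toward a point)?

The sink sits at approximately (-2.7, 1.9), which lies in quadrant Q2. The divergence there is about -3, negative as expected for a sink.

Q2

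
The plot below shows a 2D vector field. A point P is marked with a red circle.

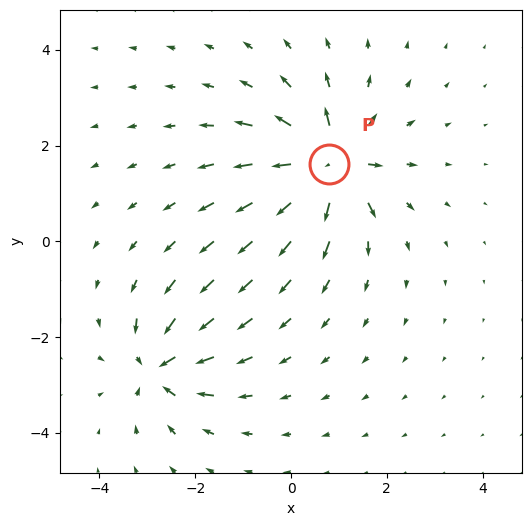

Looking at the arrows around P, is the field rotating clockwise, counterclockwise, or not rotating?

Near P at (0.8, 1.6) the arrows show no circulation. The curl there is ≈0.

not rotating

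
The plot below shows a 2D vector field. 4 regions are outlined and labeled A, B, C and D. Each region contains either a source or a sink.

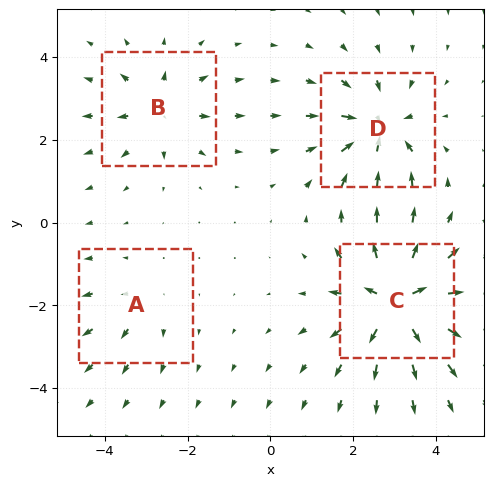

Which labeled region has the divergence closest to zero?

Divergence at each region's feature centre — A: about +2, B: about +4, C: about +8, D: about -6. Region A is closest to zero.

A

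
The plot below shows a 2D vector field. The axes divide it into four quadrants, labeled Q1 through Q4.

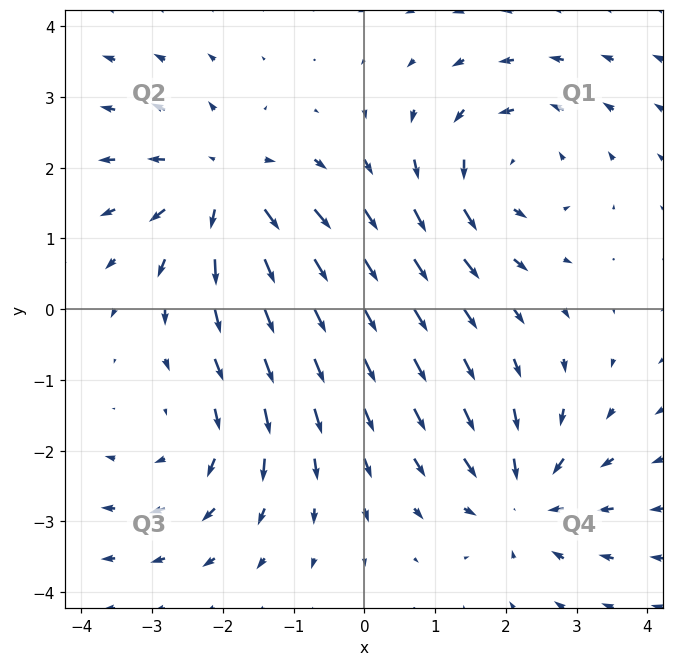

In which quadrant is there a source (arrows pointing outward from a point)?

Q2

The source sits at approximately (-2.0, 1.7), which lies in quadrant Q2. The divergence there is about +4, positive as expected for a source.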